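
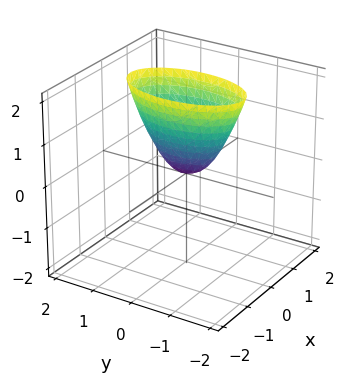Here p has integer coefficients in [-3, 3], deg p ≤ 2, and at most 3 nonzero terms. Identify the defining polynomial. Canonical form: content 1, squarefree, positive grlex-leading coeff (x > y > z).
3*x^2 + y^2 - z

(a) Degree: a paraboloid; a quadric, so deg p = 2.
(b) Symmetries: it's symmetric under x → −x, forcing even powers of x; the y ↦ −y reflection is a symmetry, so y appears only in even powers.
(c) Reading off the gridlines: it meets the x-axis at x = 0 (among the integer gridlines); one z-axis crossing is at z = 0; it crosses the y-axis at the gridline y = 0.
(d) Assembling these constraints gives the stated polynomial.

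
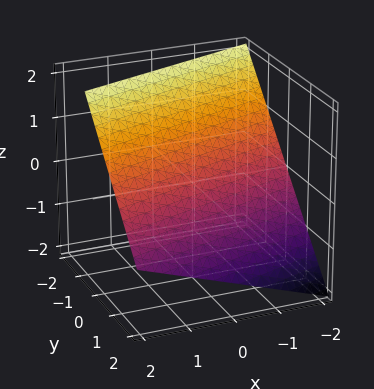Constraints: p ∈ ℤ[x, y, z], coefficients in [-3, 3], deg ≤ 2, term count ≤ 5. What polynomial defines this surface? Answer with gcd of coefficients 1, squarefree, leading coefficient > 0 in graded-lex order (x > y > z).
x - 3*y - 3*z + 2

(a) Degree: every cross-section is a straight line — this is a plane, so deg p = 1.
(b) Checking where it meets the axes: it crosses the x-axis at the gridline x = -2.
(c) Together with the visible shape, these determine p as stated.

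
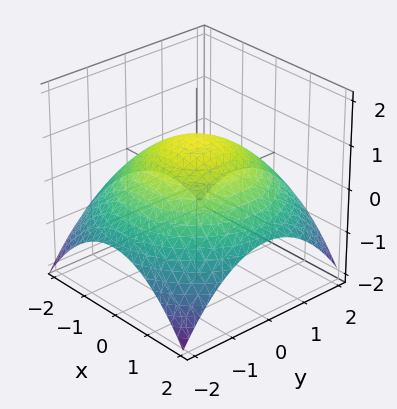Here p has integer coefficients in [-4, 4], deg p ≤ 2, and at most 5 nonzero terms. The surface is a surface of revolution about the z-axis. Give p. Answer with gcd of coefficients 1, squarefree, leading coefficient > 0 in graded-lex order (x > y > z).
deg p = 2. No degree-1 surface has this shape.
Symmetry: the surface is invariant under rotation about z: p = q(x² + y², z).
Checking where it meets the axes: it crosses the z-axis at the gridline z = 1; a circular section at z = 0 has radius between 1 and 2.
The integer polynomial consistent with all of this is the stated p.

x^2 + y^2 + 3*z - 3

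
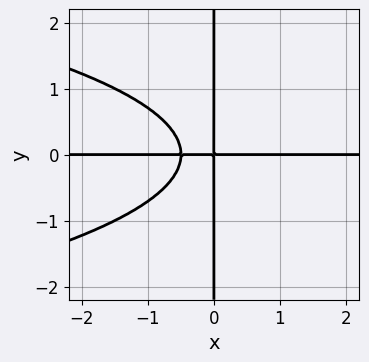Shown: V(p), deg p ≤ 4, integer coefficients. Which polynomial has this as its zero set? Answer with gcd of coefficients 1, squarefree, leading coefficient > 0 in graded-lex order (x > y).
2*x*y^3 + 2*x^2*y + x*y

(a) deg p = 4. The shape is more complex than any degree-3 curve.
(b) Observable constraints: the visible y-axis segment lies entirely on the curve; every point of the x-axis in the box is on the curve.
(c) Putting this together gives p.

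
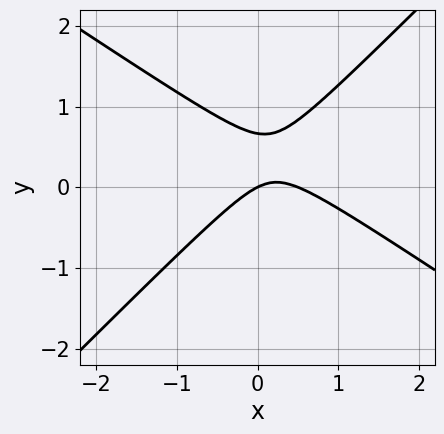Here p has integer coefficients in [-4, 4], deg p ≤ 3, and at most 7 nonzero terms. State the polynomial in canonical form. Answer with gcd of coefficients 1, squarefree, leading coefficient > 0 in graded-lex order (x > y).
2*x^2 + x*y - 3*y^2 - x + 2*y

deg p = 2.
Reading off the gridlines: it meets the y-axis at y = 0 (among the integer gridlines); it crosses the x-axis at the gridline x = 0.
Solving for integer coefficients yields p as stated.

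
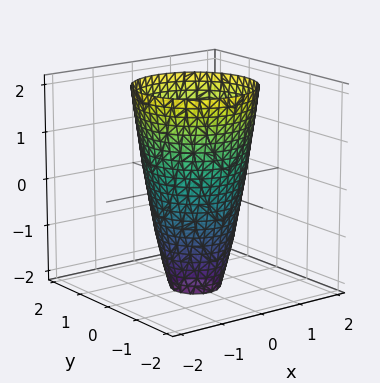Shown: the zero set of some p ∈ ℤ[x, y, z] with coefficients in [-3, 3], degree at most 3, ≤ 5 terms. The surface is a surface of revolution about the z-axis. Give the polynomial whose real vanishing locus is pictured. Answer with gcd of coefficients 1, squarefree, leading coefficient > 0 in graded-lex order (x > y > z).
(a) Degree: a generic line meets the surface in up to 2 points, so deg p = 2.
(b) Symmetries: the z-axis is an axis of rotation, so x and y enter only as x² + y².
(c) From the visible intercepts: among the integer gridlines, it crosses the x-axis at x ∈ {-1, 1}; among the integer gridlines, it crosses the y-axis at y ∈ {-1, 1}.
(d) Assembling these constraints gives the stated polynomial.

3*x^2 + 3*y^2 - z - 3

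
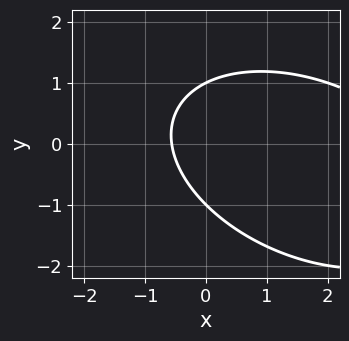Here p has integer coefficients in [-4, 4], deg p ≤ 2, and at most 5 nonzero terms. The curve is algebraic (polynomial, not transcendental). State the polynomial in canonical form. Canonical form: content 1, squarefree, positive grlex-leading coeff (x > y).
(a) Degree: the shape is more complex than any degree-1 curve, so deg p = 2.
(b) From the axis intercepts and sections: the y-axis gridline crossings are at y ∈ {-1, 1}.
(c) Matching integer coefficients to the picture gives p.

x^2 + x*y + 2*y^2 - 3*x - 2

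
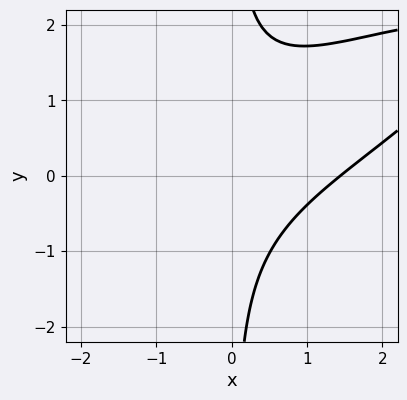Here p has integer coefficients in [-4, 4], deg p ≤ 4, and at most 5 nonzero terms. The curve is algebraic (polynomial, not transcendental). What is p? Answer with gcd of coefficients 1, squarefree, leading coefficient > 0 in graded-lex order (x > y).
Degree: the shape is more complex than any degree-2 curve, so deg p = 3.
Observable constraints: no y-intercept at any integer in the box.
Fitting integer coefficients to these (and the overall shape) gives p.

x^3 - 3*x^2*y + 3*x*y^2 - x*y - 3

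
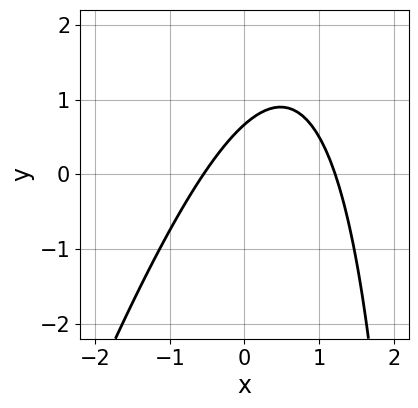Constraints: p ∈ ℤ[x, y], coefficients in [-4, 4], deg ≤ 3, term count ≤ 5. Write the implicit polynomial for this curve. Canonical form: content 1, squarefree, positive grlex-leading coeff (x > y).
3*x^2 - x*y - 2*x + 3*y - 2

First, the degree is 2 — a generic line meets the curve in up to 2 points.
Finally, putting this together gives p.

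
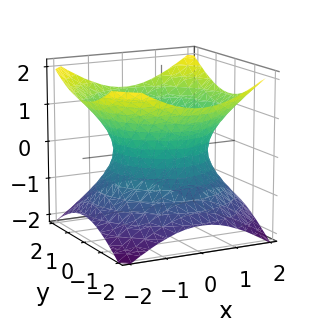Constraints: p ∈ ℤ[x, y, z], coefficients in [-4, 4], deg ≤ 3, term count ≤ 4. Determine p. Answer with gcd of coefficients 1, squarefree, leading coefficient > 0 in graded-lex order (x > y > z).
2*x^2 + 2*y^2 - 3*z^2 - 3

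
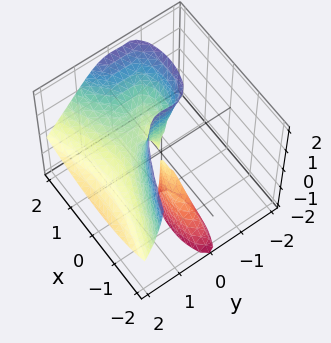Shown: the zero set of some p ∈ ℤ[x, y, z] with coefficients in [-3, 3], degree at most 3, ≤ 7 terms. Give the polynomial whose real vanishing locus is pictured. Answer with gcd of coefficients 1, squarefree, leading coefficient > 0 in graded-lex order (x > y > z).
I count 2 distinct pieces. Treating them together as one polynomial.
deg p = 3. No degree-2 surface has this shape.
Observable constraints: the visible z-axis segment lies entirely on the surface.
Together with the visible shape, these determine p as stated.

2*y^3 + 2*y^2*z - x^2 + x*z - 3*y^2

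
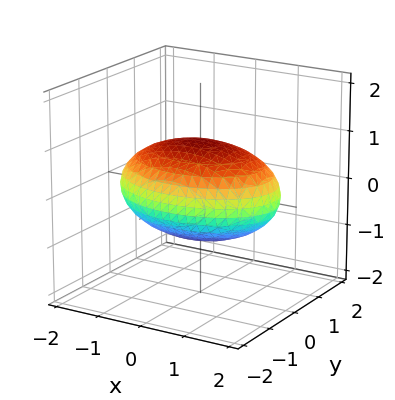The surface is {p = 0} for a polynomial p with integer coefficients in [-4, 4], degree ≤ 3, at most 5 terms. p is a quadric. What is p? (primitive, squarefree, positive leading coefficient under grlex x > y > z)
Degree: a closed, bounded, convex surface; a quadric, so deg p = 2.
Symmetries: it's symmetric under y → −y, forcing even powers of y; mirror symmetry z ↦ −z ⇒ only even powers of z; mirror symmetry x ↦ −x ⇒ only even powers of x.
Reading off the gridlines: the z-axis gridline crossings are at z ∈ {-1, 1}.
Matching integer coefficients to the picture gives p.

x^2 + 2*y^2 + 3*z^2 - 3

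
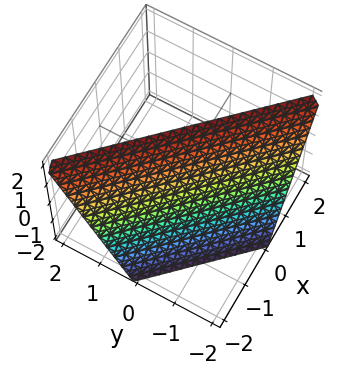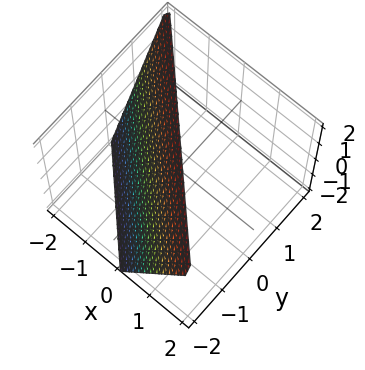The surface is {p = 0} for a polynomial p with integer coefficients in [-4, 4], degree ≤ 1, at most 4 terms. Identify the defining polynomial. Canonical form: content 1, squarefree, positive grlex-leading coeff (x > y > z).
2*x + 2*y - z + 2

Degree: every cross-section is a straight line — this is a plane, so deg p = 1.
Checking where it meets the axes: it meets the y-axis at y = -1 (among the integer gridlines); one x-axis crossing is at x = -1; one z-axis crossing is at z = 2.
Solving for integer coefficients yields p as stated.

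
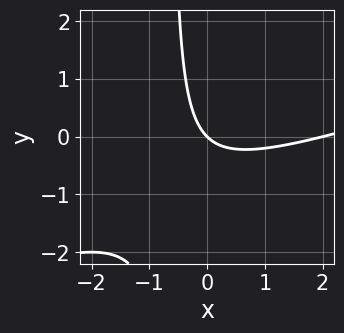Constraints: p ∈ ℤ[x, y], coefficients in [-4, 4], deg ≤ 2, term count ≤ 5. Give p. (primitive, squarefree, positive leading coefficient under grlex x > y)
x^2 - 3*x*y - 2*x - 2*y

First, deg p = 2. A generic line meets the curve in up to 2 points.
Then, observable constraints: among the integer gridlines, it crosses the x-axis at x ∈ {0, 2}; it meets the y-axis at y = 0 (among the integer gridlines).
Finally, the integer polynomial consistent with all of this is the stated p.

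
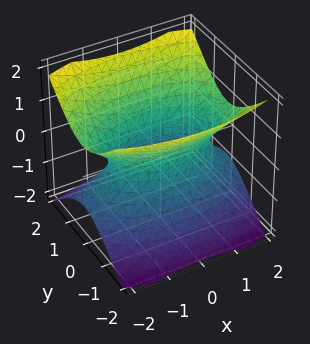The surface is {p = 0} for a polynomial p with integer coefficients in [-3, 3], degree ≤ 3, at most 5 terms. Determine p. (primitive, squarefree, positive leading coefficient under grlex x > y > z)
x^2 + 3*y^2 - 3*z^2 - 2

1. Degree: one connected sheet with a waist; a quadric, so deg p = 2.
2. Symmetries: mirror symmetry x ↦ −x ⇒ only even powers of x; it's symmetric under z → −z, forcing even powers of z; it's symmetric under y → −y, forcing even powers of y.
3. From the visible intercepts: the surface avoids every integer z-axis point in the box.
4. Solving for integer coefficients yields p as stated.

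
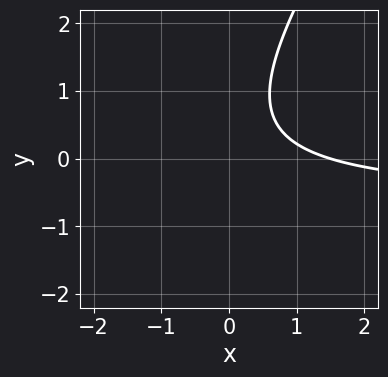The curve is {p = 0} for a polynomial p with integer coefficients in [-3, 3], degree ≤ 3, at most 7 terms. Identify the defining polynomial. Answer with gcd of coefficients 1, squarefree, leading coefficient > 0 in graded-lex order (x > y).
(a) deg p = 2. A generic line meets the curve in up to 2 points.
(b) From the visible intercepts: the curve avoids every integer y-axis point in the box.
(c) Together with the visible shape, these determine p as stated.

3*x*y - 2*y^2 + 2*x + 2*y - 3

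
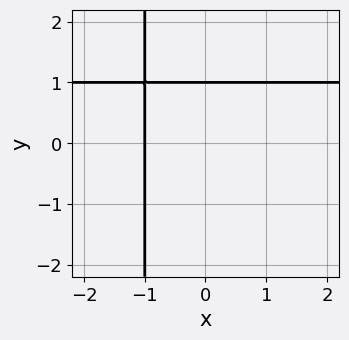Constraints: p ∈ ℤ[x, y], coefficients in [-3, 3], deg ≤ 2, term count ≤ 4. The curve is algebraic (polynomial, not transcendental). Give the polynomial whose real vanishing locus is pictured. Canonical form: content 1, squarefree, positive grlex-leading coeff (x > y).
x*y - x + y - 1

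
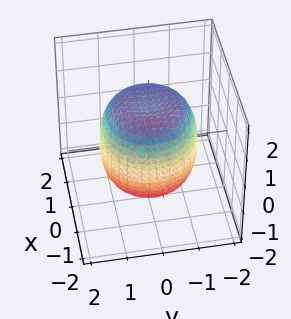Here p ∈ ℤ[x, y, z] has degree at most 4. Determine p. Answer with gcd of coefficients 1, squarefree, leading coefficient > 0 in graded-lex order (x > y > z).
Degree: no degree-3 surface has this shape, so deg p = 4.
By symmetry, the z-axis is an axis of rotation, so x and y enter only as x² + y².
Reading off the gridlines: a circular section at z = -1 has radius between 1 and 2.
Matching integer coefficients to the picture gives p.

2*x^4 + 4*x^2*y^2 + 2*y^4 - 2*x^2 - 2*y^2 + 2*z^2 - 3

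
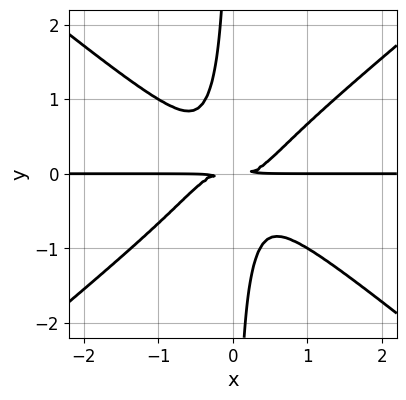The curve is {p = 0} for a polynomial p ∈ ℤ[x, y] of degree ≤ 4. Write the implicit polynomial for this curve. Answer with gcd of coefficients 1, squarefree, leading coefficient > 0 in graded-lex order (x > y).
First, deg p = 4. A generic line meets the curve in up to 4 points.
Next, observable constraints: every point of the x-axis in the box is on the curve.
Finally, these observations pin down the coefficients.

2*x^3*y - 3*x*y^3 - y^2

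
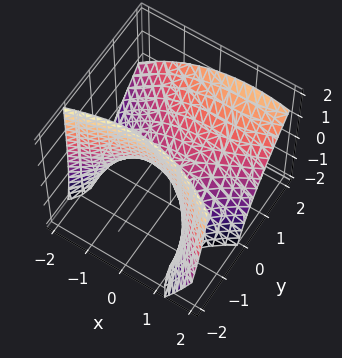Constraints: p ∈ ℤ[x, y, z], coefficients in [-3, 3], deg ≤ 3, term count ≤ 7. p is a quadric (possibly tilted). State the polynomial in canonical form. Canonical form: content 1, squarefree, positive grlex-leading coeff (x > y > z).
x^2 - x*y - 2*y^2 + 2*y*z + 2*z

(a) deg p = 2.
(b) Reading off the gridlines: it crosses the x-axis at the gridline x = 0; one y-axis crossing is at y = 0.
(c) Assembling these constraints gives the stated polynomial.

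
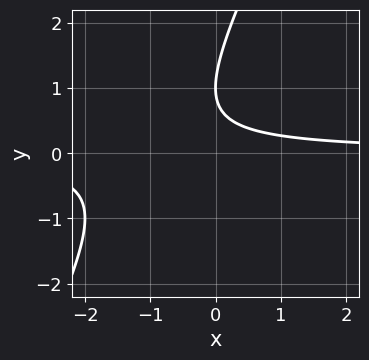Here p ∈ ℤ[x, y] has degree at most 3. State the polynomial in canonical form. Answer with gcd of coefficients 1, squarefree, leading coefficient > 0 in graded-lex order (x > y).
2*x*y - y^2 + 2*y - 1

1. deg p = 2. The shape is more complex than any degree-1 curve.
2. Observable constraints: it misses every integer gridline on the x-axis; it crosses the y-axis at the gridline y = 1.
3. The integer polynomial consistent with all of this is the stated p.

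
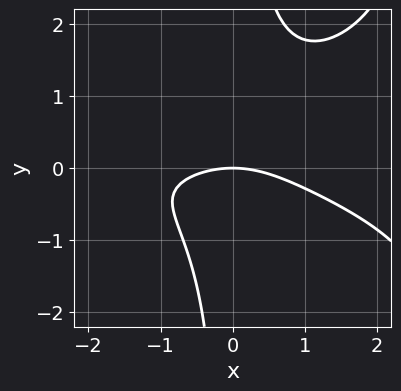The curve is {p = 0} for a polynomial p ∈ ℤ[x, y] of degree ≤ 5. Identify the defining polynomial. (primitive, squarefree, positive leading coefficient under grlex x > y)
(a) Degree: the shape is more complex than any degree-3 curve, so deg p = 4.
(b) Checking where it meets the axes: it meets the x-axis at x = 0 (among the integer gridlines); one y-axis crossing is at y = 0.
(c) Assembling these constraints gives the stated polynomial.

x^2*y^2 - 3*x*y^2 + x^2 + 3*y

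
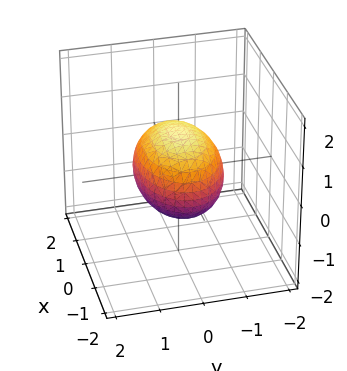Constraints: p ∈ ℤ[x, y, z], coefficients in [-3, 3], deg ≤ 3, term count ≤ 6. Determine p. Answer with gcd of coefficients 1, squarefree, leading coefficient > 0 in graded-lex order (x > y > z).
(a) Degree: a closed, bounded, convex surface; a quadric, so deg p = 2.
(b) Symmetries: it's symmetric under z → −z, forcing even powers of z; mirror symmetry y ↦ −y ⇒ only even powers of y; the x ↦ −x reflection is a symmetry, so x appears only in even powers.
(c) From the visible intercepts: the y-axis gridline crossings are at y ∈ {-1, 1}; the z-axis gridline crossings are at z ∈ {-1, 1}.
(d) These observations pin down the coefficients.

x^2 + 2*y^2 + 2*z^2 - 2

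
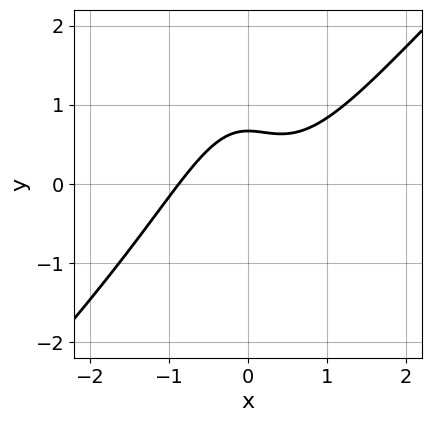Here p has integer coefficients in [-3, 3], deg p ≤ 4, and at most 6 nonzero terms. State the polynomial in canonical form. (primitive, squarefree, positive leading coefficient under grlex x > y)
(a) deg p = 3. A generic line meets the curve in up to 3 points.
(b) Putting this together gives p.

3*x^3 - 3*x^2*y - 3*y + 2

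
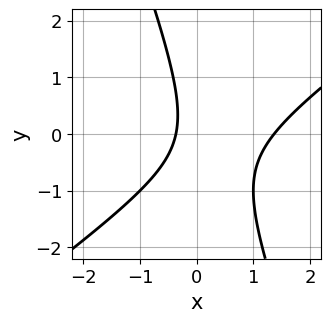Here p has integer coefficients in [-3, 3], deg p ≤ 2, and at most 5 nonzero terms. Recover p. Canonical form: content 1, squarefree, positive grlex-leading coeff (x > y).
1. Degree: the shape is more complex than any degree-1 curve, so deg p = 2.
2. Checking where it meets the axes: the curve avoids every integer y-axis point in the box.
3. Assembling these constraints gives the stated polynomial.

2*x^2 - 2*x*y - y^2 - 2*x - 1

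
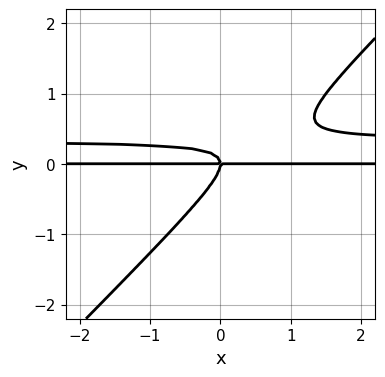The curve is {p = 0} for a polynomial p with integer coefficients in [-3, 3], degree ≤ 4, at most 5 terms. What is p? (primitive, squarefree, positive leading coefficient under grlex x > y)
1. Degree: a generic line meets the curve in up to 3 points, so deg p = 3.
2. From the axis intercepts and sections: every point of the x-axis in the box is on the curve; one y-axis crossing is at y = 0.
3. Assembling these constraints gives the stated polynomial.

3*x*y^2 - 3*y^3 - x*y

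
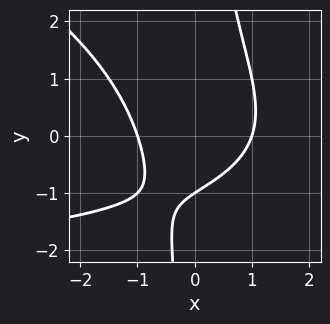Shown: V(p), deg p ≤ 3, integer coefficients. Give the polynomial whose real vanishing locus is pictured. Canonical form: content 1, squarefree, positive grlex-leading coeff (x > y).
First, deg p = 3. A generic line meets the curve in up to 3 points.
Then, reading off the gridlines: among the integer gridlines, it crosses the x-axis at x ∈ {-1, 1}; it meets the y-axis at y = -1 (among the integer gridlines).
Finally, assembling these constraints gives the stated polynomial.

x^2*y + 2*x*y^2 + 3*x^2 - 3*y - 3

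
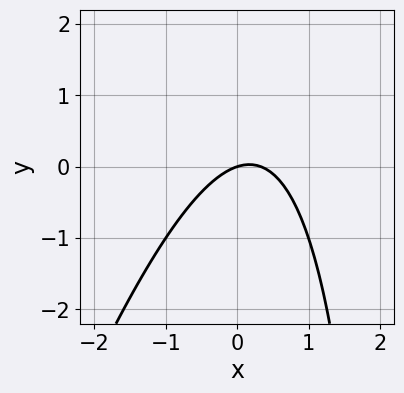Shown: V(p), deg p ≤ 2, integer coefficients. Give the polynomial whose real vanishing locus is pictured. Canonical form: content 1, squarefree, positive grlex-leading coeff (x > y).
The degree is 2 — the shape is more complex than any degree-1 curve.
Reading off the gridlines: it meets the x-axis at x = 0 (among the integer gridlines); one y-axis crossing is at y = 0.
The integer polynomial consistent with all of this is the stated p.

3*x^2 - x*y - x + 3*y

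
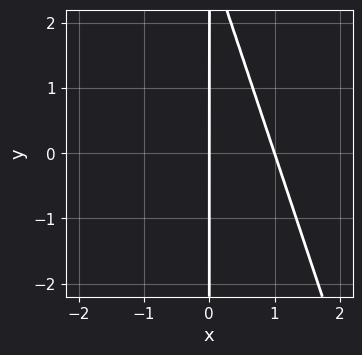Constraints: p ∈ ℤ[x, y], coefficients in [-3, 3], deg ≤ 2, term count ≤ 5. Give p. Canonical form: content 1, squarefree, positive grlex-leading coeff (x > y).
3*x^2 + x*y - 3*x

(a) Degree: the shape is more complex than any degree-1 curve, so deg p = 2.
(b) Checking where it meets the axes: the visible y-axis segment lies entirely on the curve; among the integer gridlines, it crosses the x-axis at x ∈ {0, 1}.
(c) These observations pin down the coefficients.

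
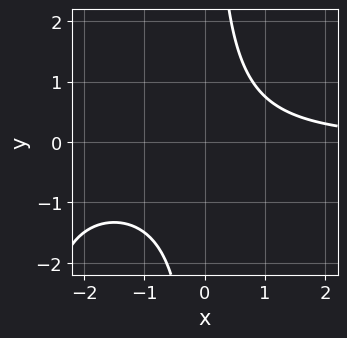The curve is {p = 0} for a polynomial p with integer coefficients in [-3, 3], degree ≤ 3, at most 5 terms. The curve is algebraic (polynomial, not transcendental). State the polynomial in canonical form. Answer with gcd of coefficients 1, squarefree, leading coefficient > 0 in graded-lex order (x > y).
1. deg p = 3. A generic line meets the curve in up to 3 points.
2. Reading off the gridlines: the curve avoids every integer x-axis point in the box; no y-intercept at any integer in the box.
3. These observations pin down the coefficients.

x^2*y + 3*x*y - 3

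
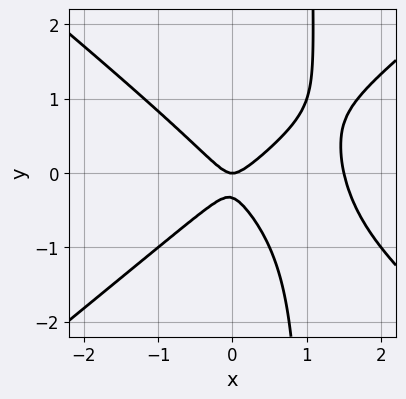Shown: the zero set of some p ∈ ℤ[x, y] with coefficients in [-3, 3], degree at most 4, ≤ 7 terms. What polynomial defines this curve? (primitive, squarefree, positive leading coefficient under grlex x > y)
(a) deg p = 3. No degree-2 curve has this shape.
(b) From the visible intercepts: it crosses the x-axis at the gridline x = 0; it crosses the y-axis at the gridline y = 0.
(c) Assembling these constraints gives the stated polynomial.

2*x^3 - 3*x*y^2 - 3*x^2 + 3*y^2 + y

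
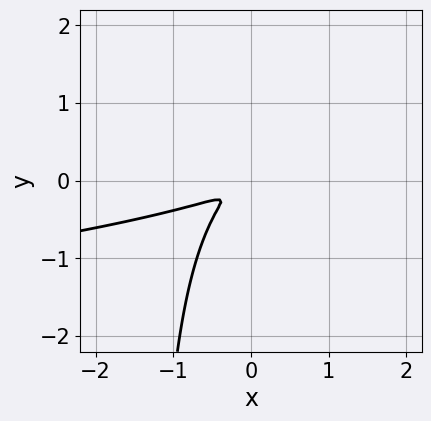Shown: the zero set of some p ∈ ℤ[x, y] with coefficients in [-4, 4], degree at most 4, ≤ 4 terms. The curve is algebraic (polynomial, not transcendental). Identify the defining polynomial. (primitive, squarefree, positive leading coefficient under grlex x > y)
The degree is 3 — no degree-2 curve has this shape.
Putting this together gives p.

2*x*y^2 + x^2 - 3*x*y + 3*y^2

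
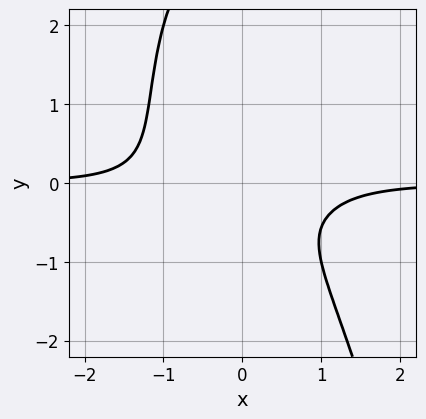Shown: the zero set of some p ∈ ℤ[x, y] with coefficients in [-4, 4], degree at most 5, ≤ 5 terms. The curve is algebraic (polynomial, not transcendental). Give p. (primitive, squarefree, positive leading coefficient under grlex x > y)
3*x^3*y - y^3 + 2*y^2 + 2*y + 2

(a) Degree: a generic line meets the curve in up to 4 points, so deg p = 4.
(b) Against the integer gridlines: the curve avoids every integer x-axis point in the box; the curve avoids every integer y-axis point in the box.
(c) Putting this together gives p.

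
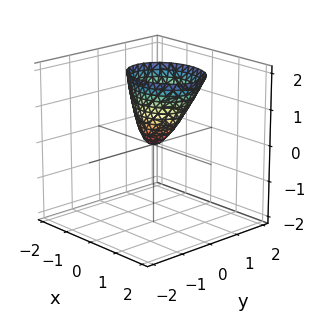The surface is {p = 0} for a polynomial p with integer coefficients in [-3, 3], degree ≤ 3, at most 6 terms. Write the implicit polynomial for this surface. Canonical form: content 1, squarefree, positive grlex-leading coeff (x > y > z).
(a) The degree is 2 — no degree-1 surface has this shape.
(b) Against the integer gridlines: it crosses the z-axis at the gridline z = 0; one x-axis crossing is at x = 0.
(c) Putting this together gives p.

2*x^2 - x*z + 3*y^2 - z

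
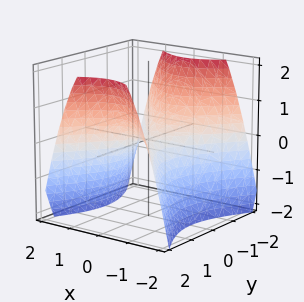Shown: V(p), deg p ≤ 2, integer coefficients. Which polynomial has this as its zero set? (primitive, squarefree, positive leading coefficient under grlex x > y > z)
3*x^2 - 2*y^2 + 3*z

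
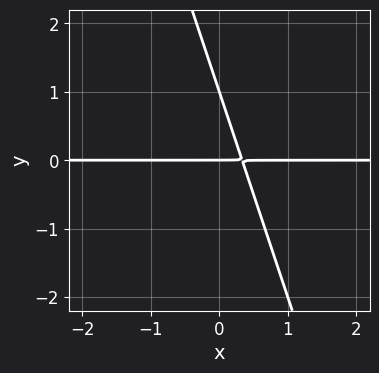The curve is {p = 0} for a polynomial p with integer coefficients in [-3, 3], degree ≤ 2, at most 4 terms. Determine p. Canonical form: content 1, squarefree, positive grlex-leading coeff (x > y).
1. The degree is 2 — no degree-1 curve has this shape.
2. From the visible intercepts: every point of the x-axis in the box is on the curve; the y-axis gridline crossings are at y ∈ {0, 1}.
3. Together with the visible shape, these determine p as stated.

3*x*y + y^2 - y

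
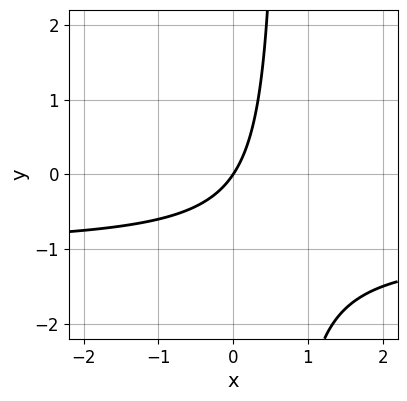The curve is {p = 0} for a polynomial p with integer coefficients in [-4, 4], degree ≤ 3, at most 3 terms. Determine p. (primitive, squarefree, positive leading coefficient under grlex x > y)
3*x*y + 3*x - 2*y

(a) deg p = 2.
(b) Observable constraints: one x-axis crossing is at x = 0; it meets the y-axis at y = 0 (among the integer gridlines).
(c) Assembling these constraints gives the stated polynomial.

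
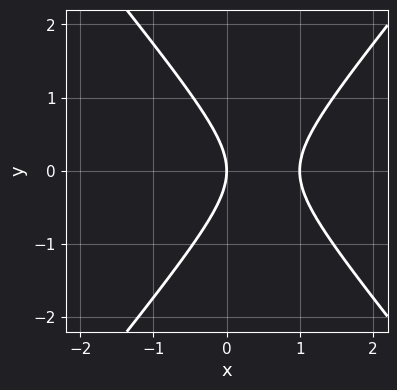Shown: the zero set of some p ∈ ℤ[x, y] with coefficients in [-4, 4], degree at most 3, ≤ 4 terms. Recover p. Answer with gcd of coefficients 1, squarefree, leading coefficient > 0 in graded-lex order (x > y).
First, the degree is 2 — a generic line meets the curve in up to 2 points.
Then, symmetries: mirror symmetry y ↦ −y ⇒ only even powers of y.
Then, observable constraints: one y-axis crossing is at y = 0; the x-axis gridline crossings are at x ∈ {0, 1}.
Finally, putting this together gives p.

3*x^2 - 2*y^2 - 3*x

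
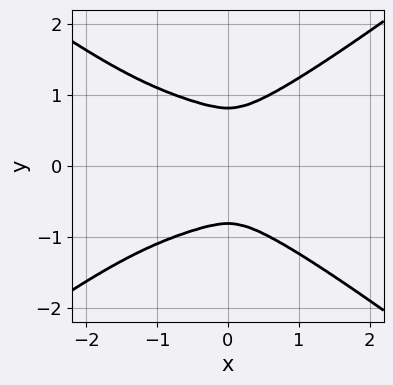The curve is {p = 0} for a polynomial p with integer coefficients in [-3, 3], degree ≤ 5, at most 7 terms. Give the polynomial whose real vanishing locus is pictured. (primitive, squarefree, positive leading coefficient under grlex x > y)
(a) Degree: a generic line meets the curve in up to 4 points, so deg p = 4.
(b) Symmetries: mirror symmetry y ↦ −y ⇒ only even powers of y.
(c) The integer polynomial consistent with all of this is the stated p.

x^4 - 3*y^4 + x^3 + 2*x^2 + 2*y^2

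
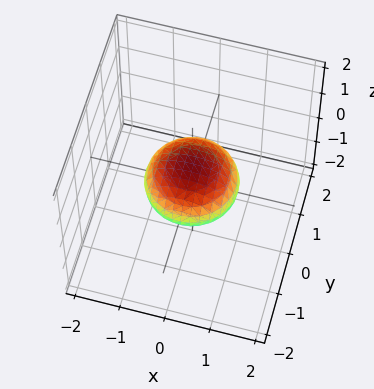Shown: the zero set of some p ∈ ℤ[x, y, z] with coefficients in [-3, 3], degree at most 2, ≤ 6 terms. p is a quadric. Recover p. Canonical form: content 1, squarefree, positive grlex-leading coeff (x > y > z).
x^2 + y^2 + 2*z^2 - 1

deg p = 2. A closed, bounded, convex surface; a quadric.
Symmetries: it's symmetric under z → −z, forcing even powers of z; the z-axis is an axis of rotation, so x and y enter only as x² + y².
Observable constraints: a circular section at z = 0 has radius exactly 1; among the integer gridlines, it crosses the y-axis at y ∈ {-1, 1}.
Fitting integer coefficients to these (and the overall shape) gives p. Check: (1, 0, 0) on the x-axis lies on the surface, and p(1, 0, 0) = 0. ✓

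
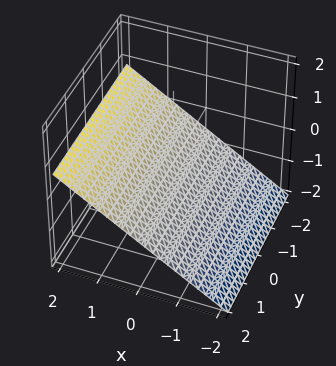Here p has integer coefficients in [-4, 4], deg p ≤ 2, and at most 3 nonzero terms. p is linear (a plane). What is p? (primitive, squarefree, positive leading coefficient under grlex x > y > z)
First, degree: the surface is flat (a plane), so deg p = 1.
Then, observable constraints: it meets the x-axis at x = 1 (among the integer gridlines); the surface avoids every integer y-axis point in the box.
Finally, these observations pin down the coefficients.

2*x - 3*z - 2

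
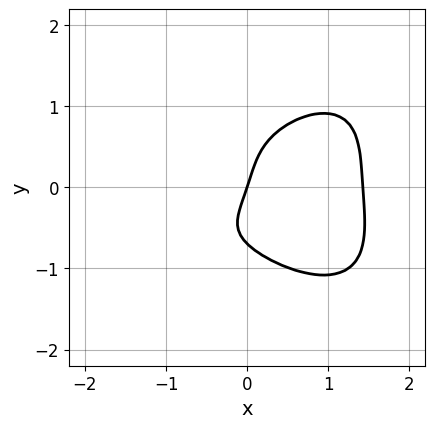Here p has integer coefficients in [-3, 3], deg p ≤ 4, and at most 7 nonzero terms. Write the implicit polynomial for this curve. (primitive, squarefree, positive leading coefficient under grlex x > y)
2*x^4 + 3*y^4 - 2*x^2 - 3*x + y

First, deg p = 4.
Then, checking where it meets the axes: one y-axis crossing is at y = 0; one x-axis crossing is at x = 0.
Finally, matching integer coefficients to the picture gives p.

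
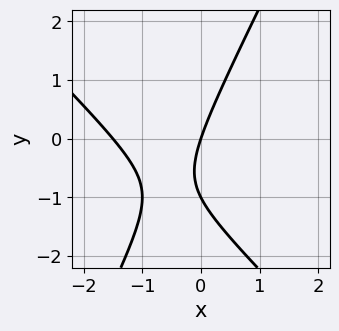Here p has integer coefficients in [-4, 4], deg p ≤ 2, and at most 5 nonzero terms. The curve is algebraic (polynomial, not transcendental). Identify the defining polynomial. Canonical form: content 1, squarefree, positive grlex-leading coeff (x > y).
2*x^2 + x*y - y^2 + 3*x - y

Degree: a generic line meets the curve in up to 2 points, so deg p = 2.
Checking where it meets the axes: it crosses the x-axis at the gridline x = 0; the y-axis gridline crossings are at y ∈ {-1, 0}.
Solving for integer coefficients yields p as stated.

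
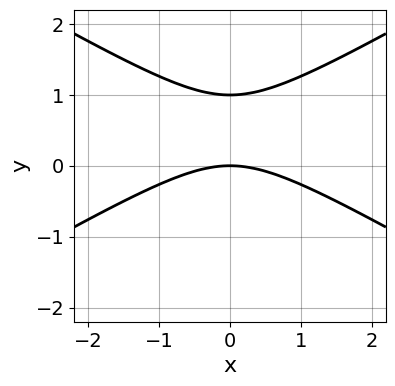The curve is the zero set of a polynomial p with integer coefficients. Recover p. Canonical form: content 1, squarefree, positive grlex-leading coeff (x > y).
1. Degree: the shape is more complex than any degree-1 curve, so deg p = 2.
2. Symmetries: mirror symmetry x ↦ −x ⇒ only even powers of x.
3. Checking where it meets the axes: one x-axis crossing is at x = 0; among the integer gridlines, it crosses the y-axis at y ∈ {0, 1}.
4. Putting this together gives p.

x^2 - 3*y^2 + 3*y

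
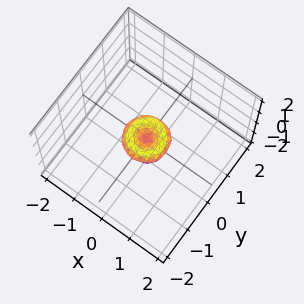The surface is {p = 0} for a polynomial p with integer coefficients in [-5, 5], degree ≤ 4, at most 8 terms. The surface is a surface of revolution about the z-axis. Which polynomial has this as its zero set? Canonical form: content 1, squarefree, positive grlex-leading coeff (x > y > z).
First, degree: a generic line meets the surface in up to 4 points, so deg p = 4.
Next, symmetry: the z-axis is an axis of rotation, so x and y enter only as x² + y².
Next, observable constraints: it meets the z-axis at z = 0 (among the integer gridlines); a circular section at z = 0 has radius between 0 and 1; it crosses the x-axis at the gridline x = 0.
Finally, together with the visible shape, these determine p as stated.

2*x^4 + 4*x^2*y^2 + 2*y^4 - x^2 - y^2 + 2*z^2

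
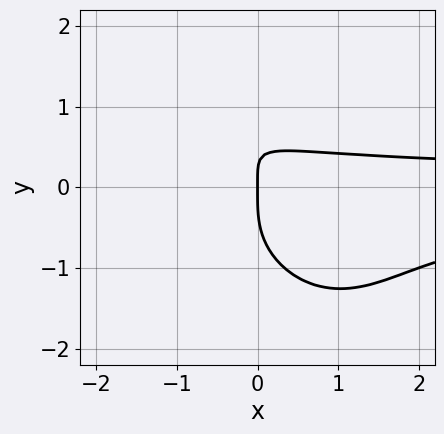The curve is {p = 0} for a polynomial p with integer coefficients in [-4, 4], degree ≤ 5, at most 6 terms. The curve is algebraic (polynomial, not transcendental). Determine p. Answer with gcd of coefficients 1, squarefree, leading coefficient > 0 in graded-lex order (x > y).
(a) deg p = 4. The shape is more complex than any degree-3 curve.
(b) Observable constraints: it crosses the x-axis at the gridline x = 0; one y-axis crossing is at y = 0.
(c) Matching integer coefficients to the picture gives p.

3*x^2*y^2 + 2*x*y^3 + 2*y^4 + 3*x*y - 2*x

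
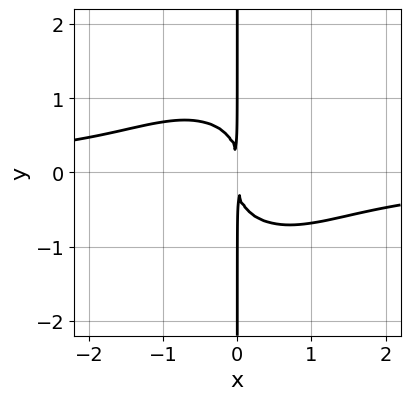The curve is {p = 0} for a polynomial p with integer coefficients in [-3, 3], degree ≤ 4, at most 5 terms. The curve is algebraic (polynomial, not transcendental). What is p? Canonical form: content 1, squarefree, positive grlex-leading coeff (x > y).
x^3*y + x*y^3 + x^2

deg p = 4. A generic line meets the curve in up to 4 points.
Observable constraints: every point of the y-axis in the box is on the curve.
Fitting integer coefficients to these (and the overall shape) gives p.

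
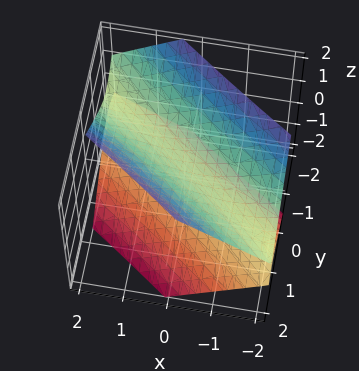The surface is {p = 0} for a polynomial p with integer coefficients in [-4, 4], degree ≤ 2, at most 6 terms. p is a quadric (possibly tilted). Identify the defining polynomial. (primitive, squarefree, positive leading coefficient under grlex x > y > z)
First, I count 2 distinct pieces. Treating them together as one polynomial.
Next, deg p = 2. The shape is more complex than any degree-1 surface.
Then, checking where it meets the axes: no y-intercept at any integer in the box; the surface avoids every integer x-axis point in the box.
Finally, these observations pin down the coefficients.

x^2 + 3*x*y + 2*y^2 - 2*z^2 + 1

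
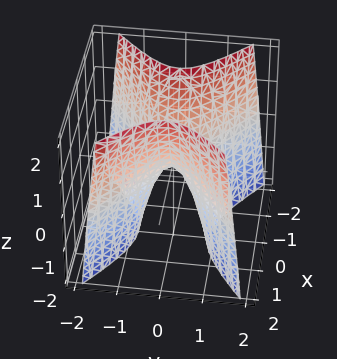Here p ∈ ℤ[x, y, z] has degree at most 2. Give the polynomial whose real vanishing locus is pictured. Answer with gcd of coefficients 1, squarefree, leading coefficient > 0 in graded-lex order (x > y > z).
deg p = 2. A saddle surface; a quadric.
Symmetries: the y ↦ −y reflection is a symmetry, so y appears only in even powers; mirror symmetry x ↦ −x ⇒ only even powers of x.
From the visible intercepts: one y-axis crossing is at y = 0; it crosses the x-axis at the gridline x = 0; it crosses the z-axis at the gridline z = 0.
Solving for integer coefficients yields p as stated.

2*x^2 - 3*y^2 - z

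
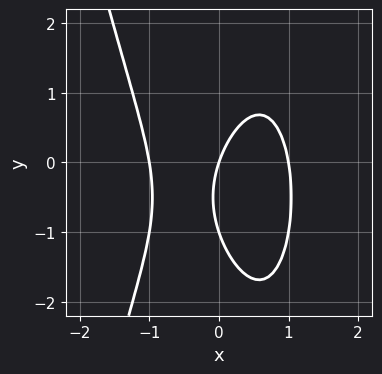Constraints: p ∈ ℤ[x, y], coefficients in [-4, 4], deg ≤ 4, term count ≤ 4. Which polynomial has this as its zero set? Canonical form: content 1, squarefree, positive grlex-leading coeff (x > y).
3*x^3 + y^2 - 3*x + y

1. Degree: a generic line meets the curve in up to 3 points, so deg p = 3.
2. Observable constraints: among the integer gridlines, it crosses the y-axis at y ∈ {-1, 0}; among the integer gridlines, it crosses the x-axis at x ∈ {-1, 0, 1}.
3. These observations pin down the coefficients.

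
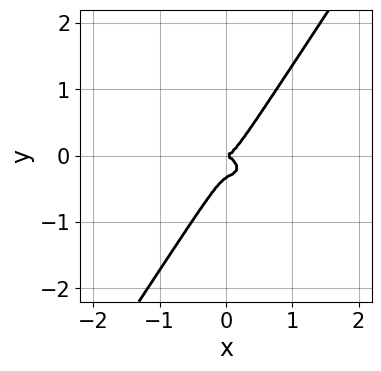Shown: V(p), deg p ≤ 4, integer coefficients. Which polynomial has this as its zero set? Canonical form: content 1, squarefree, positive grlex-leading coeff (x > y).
3*x^3 + 2*x^2*y + 2*x*y^2 - 3*y^3 - y^2

First, deg p = 3. No degree-2 curve has this shape.
Then, from the visible intercepts: it meets the y-axis at y = 0 (among the integer gridlines); one x-axis crossing is at x = 0.
Finally, assembling these constraints gives the stated polynomial.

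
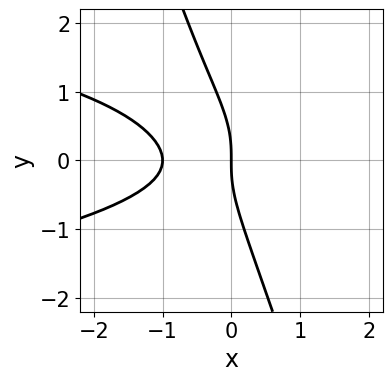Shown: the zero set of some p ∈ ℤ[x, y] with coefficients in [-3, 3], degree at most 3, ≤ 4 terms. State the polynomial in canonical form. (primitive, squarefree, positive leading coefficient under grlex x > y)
3*x*y^2 + y^3 + 2*x^2 + 2*x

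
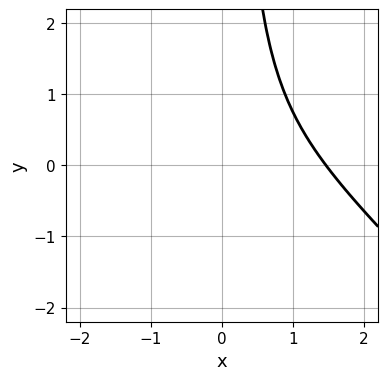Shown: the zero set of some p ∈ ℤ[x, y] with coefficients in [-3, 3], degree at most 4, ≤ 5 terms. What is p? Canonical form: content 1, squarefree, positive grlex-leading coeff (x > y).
First, deg p = 3. A generic line meets the curve in up to 3 points.
Next, checking where it meets the axes: it misses every integer gridline on the y-axis.
Finally, together with the visible shape, these determine p as stated.

3*x^3 + 3*x^2*y - 3*x^2 + x*y - 3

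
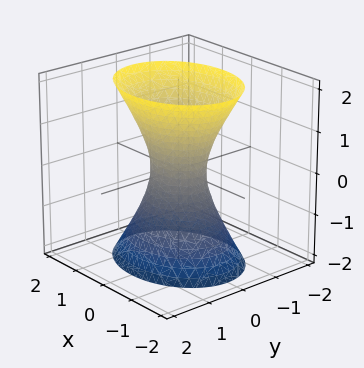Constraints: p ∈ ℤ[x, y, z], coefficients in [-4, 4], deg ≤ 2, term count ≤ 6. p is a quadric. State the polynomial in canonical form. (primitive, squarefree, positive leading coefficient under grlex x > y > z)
1. deg p = 2. An hourglass — one-sheet hyperboloid; a quadric.
2. Symmetries: mirror symmetry y ↦ −y ⇒ only even powers of y; mirror symmetry x ↦ −x ⇒ only even powers of x; the z ↦ −z reflection is a symmetry, so z appears only in even powers.
3. From the visible intercepts: the surface avoids every integer z-axis point in the box.
4. Solving for integer coefficients yields p as stated.

2*x^2 + 3*y^2 - z^2 - 1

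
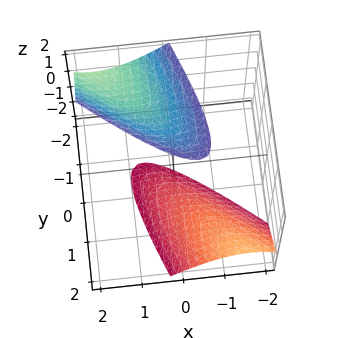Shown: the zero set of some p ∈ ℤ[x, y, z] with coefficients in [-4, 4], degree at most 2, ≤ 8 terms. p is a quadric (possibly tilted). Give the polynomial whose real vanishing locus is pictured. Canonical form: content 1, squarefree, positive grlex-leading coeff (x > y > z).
The picture has 2 separate pieces. Treating them together as one polynomial.
Degree: the shape is more complex than any degree-1 surface, so deg p = 2.
Checking where it meets the axes: it misses every integer gridline on the x-axis; the surface avoids every integer y-axis point in the box.
Assembling these constraints gives the stated polynomial.

2*x^2 + 3*x*y + y^2 + y*z - z^2 + 3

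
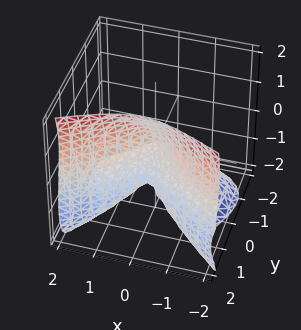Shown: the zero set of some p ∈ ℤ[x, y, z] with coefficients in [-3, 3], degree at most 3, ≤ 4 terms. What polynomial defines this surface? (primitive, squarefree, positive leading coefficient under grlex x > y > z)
2*y^3 - z^3 - 3*x^2 + 2*y*z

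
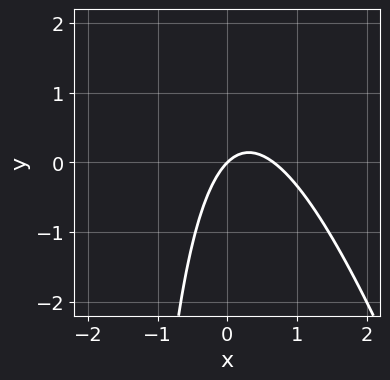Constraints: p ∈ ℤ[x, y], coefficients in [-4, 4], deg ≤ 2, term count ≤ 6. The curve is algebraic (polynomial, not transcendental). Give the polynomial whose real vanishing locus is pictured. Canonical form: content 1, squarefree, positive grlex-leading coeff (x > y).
1. The degree is 2 — a generic line meets the curve in up to 2 points.
2. Observable constraints: one y-axis crossing is at y = 0; one x-axis crossing is at x = 0.
3. Matching integer coefficients to the picture gives p.

3*x^2 + x*y - 2*x + 2*y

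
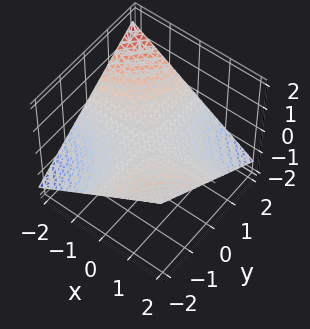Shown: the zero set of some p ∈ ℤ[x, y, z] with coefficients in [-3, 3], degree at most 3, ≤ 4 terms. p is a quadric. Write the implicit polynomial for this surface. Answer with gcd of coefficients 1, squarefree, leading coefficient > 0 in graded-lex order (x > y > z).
x*y + 3*z

1. Degree: a hyperbolic paraboloid; a quadric, so deg p = 2.
2. From the axis intercepts and sections: it meets the z-axis at z = 0 (among the integer gridlines); every point of the x-axis in the box is on the surface; the visible y-axis segment lies entirely on the surface.
3. Matching integer coefficients to the picture gives p.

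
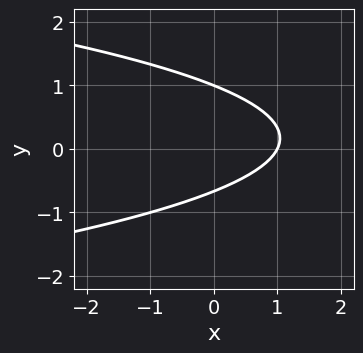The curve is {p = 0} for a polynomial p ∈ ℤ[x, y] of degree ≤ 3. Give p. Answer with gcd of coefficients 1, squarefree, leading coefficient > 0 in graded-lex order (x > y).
First, deg p = 2.
Next, observable constraints: it crosses the x-axis at the gridline x = 1; it crosses the y-axis at the gridline y = 1.
Finally, together with the visible shape, these determine p as stated.

3*y^2 + 2*x - y - 2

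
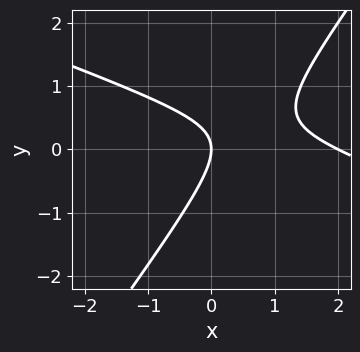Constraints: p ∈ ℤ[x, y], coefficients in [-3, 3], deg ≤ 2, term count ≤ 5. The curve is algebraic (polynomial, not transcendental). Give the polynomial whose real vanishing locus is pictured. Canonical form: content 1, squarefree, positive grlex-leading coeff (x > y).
x^2 + 2*x*y - 2*y^2 - 2*x

1. deg p = 2. The shape is more complex than any degree-1 curve.
2. Reading off the gridlines: it crosses the y-axis at the gridline y = 0; the x-axis gridline crossings are at x ∈ {0, 2}.
3. Together with the visible shape, these determine p as stated.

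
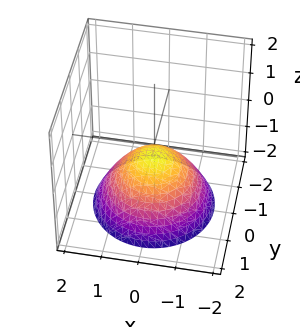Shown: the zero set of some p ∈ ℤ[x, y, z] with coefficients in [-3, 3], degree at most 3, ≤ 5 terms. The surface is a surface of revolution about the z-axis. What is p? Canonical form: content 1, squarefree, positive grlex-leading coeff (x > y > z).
2*x^2 + 2*y^2 + 3*z + 1

First, deg p = 2. A generic line meets the surface in up to 2 points.
Next, symmetry: the surface is invariant under rotation about z: p = q(x² + y², z).
Then, reading off the gridlines: the surface avoids every integer y-axis point in the box; a circular section at z = -2 has radius between 1 and 2; it misses every integer gridline on the x-axis.
Finally, matching integer coefficients to the picture gives p.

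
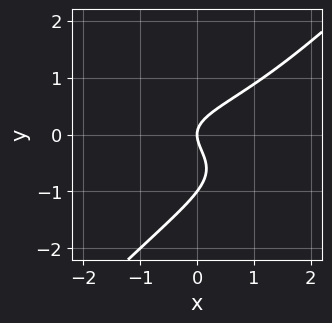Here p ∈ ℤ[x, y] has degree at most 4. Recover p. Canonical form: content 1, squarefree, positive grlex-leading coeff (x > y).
x^2*y + 2*x*y^2 - 3*y^3 - 3*y^2 + 2*x

1. The degree is 3 — no degree-2 curve has this shape.
2. Reading off the gridlines: the y-axis gridline crossings are at y ∈ {-1, 0}; it crosses the x-axis at the gridline x = 0.
3. Solving for integer coefficients yields p as stated.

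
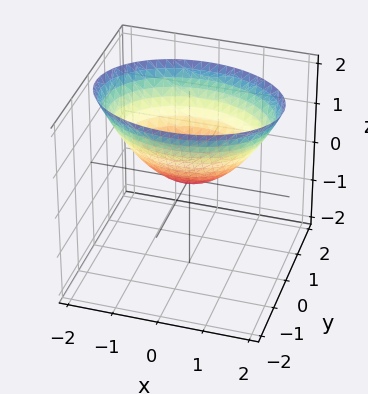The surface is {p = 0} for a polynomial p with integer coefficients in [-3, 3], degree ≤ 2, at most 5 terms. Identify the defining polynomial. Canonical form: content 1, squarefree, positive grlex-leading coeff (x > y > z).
x^2 + 2*y^2 - 2*z

1. deg p = 2. A single bowl opening along one axis; a quadric.
2. Symmetries: mirror symmetry y ↦ −y ⇒ only even powers of y; it's symmetric under x → −x, forcing even powers of x.
3. From the visible intercepts: it crosses the y-axis at the gridline y = 0; it meets the x-axis at x = 0 (among the integer gridlines); it crosses the z-axis at the gridline z = 0.
4. Matching integer coefficients to the picture gives p.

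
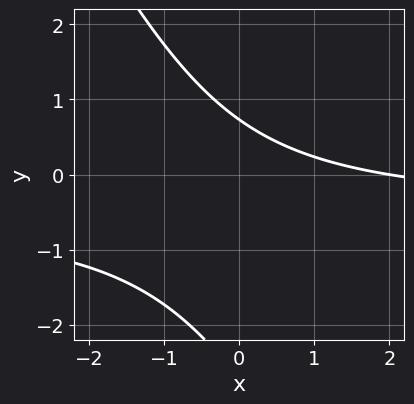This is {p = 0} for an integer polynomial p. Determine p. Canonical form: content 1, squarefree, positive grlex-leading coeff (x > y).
2*x*y + y^2 + x + 2*y - 2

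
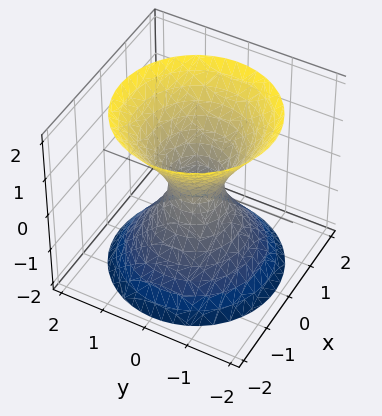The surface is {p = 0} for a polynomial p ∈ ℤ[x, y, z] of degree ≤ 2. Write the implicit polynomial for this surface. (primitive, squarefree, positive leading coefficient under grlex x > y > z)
First, the degree is 2 — one connected sheet with a waist; a quadric.
Then, symmetry: every cross-section ⟂ z is a circle, so x, y appear only via x² + y²; the z ↦ −z reflection is a symmetry, so z appears only in even powers.
Then, from the visible intercepts: a circular section at z = -1 has radius exactly 1; no z-intercept at any integer in the box.
Finally, matching integer coefficients to the picture gives p.

3*x^2 + 3*y^2 - 2*z^2 - 1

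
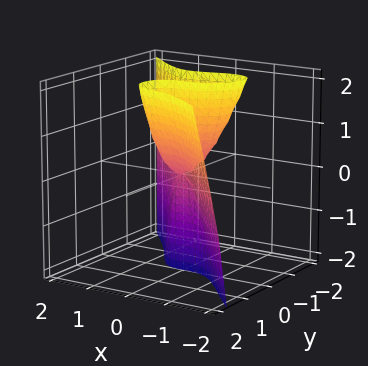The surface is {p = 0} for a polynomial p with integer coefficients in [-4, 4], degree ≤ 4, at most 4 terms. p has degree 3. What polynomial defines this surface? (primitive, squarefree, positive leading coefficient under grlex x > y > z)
3*x^3 + x*y*z + 3*y^3 - 2*y*z

1. deg p = 3.
2. Against the integer gridlines: it meets the y-axis at y = 0 (among the integer gridlines); it meets the x-axis at x = 0 (among the integer gridlines); every point of the z-axis in the box is on the surface.
3. Fitting integer coefficients to these (and the overall shape) gives p.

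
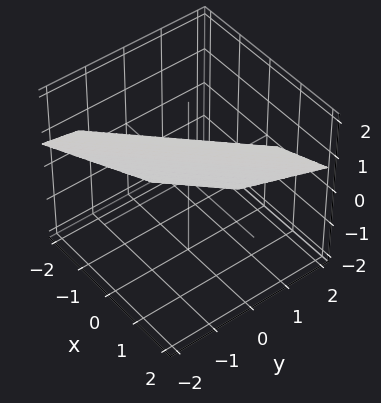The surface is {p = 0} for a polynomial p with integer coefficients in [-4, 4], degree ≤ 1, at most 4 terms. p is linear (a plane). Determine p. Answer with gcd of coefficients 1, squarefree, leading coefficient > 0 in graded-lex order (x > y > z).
3*x - 3*y - 3*z + 2

1. Degree: the surface is flat (a plane), so deg p = 1.
2. Putting this together gives p.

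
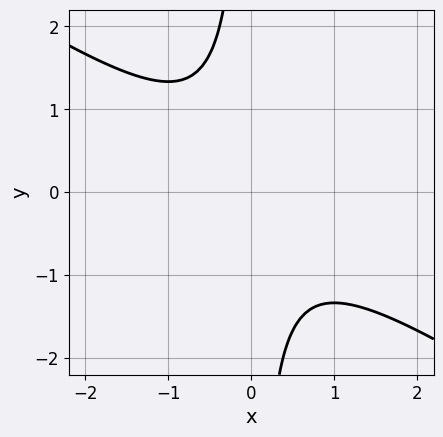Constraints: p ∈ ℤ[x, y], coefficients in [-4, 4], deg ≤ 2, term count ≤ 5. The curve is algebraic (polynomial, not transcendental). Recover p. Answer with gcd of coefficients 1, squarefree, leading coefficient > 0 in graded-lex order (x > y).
2*x^2 + 3*x*y + 2

1. The degree is 2 — no degree-1 curve has this shape.
2. Observable constraints: it misses every integer gridline on the y-axis; no x-intercept at any integer in the box.
3. Assembling these constraints gives the stated polynomial.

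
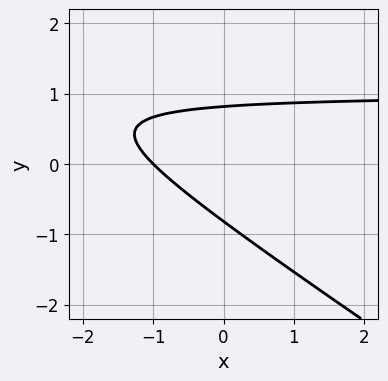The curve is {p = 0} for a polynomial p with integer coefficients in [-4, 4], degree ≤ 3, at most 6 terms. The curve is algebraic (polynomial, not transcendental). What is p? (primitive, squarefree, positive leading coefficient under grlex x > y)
2*x*y + 3*y^2 - 2*x - 2

Degree: the shape is more complex than any degree-1 curve, so deg p = 2.
Against the integer gridlines: one x-axis crossing is at x = -1.
Matching integer coefficients to the picture gives p.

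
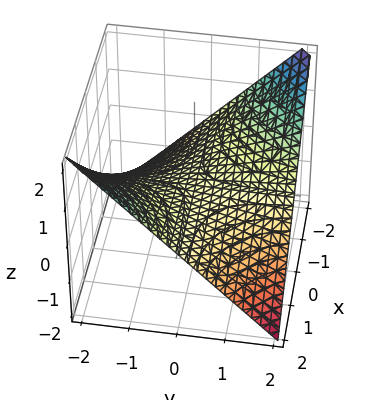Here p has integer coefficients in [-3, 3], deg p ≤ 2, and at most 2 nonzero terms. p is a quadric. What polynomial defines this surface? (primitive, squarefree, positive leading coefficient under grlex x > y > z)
First, the degree is 2 — a hyperbolic paraboloid; a quadric.
Then, against the integer gridlines: the visible y-axis segment lies entirely on the surface; the visible x-axis segment lies entirely on the surface.
Finally, putting this together gives p.

x*y + 2*z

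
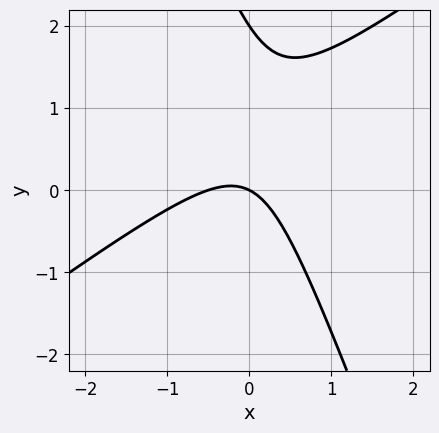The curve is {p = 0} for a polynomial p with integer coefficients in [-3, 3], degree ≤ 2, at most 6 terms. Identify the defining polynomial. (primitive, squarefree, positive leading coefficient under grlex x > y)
2*x^2 - 2*x*y - y^2 + x + 2*y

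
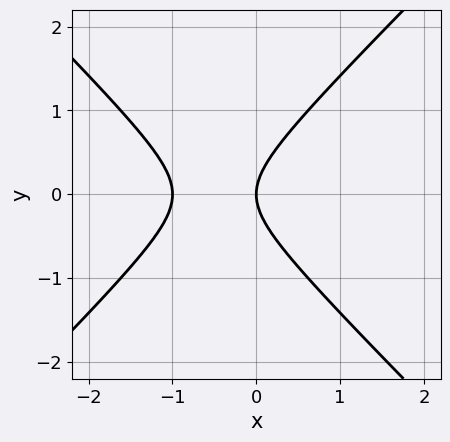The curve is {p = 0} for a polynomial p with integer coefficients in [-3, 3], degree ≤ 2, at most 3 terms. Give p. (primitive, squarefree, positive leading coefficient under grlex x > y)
x^2 - y^2 + x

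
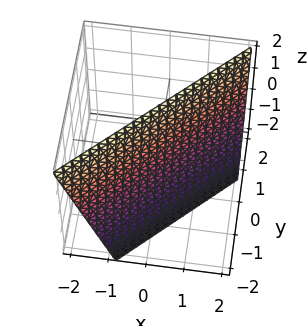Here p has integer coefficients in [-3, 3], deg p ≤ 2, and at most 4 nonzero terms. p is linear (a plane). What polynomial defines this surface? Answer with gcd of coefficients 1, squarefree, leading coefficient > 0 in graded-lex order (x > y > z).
1. deg p = 1.
2. Against the integer gridlines: one z-axis crossing is at z = 2.
3. Together with the visible shape, these determine p as stated.

3*x - 3*y + z - 2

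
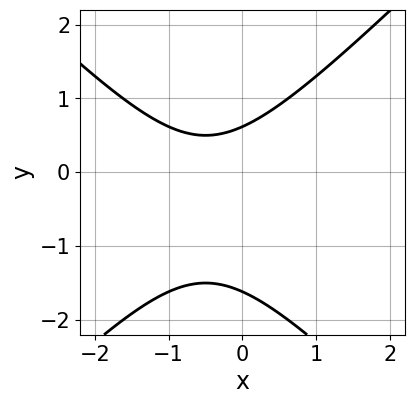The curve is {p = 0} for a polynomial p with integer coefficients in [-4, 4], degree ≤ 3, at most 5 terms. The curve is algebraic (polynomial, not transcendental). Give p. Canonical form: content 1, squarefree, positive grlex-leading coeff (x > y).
x^2 - y^2 + x - y + 1

The degree is 2 — the shape is more complex than any degree-1 curve.
From the visible intercepts: the curve avoids every integer x-axis point in the box.
Fitting integer coefficients to these (and the overall shape) gives p.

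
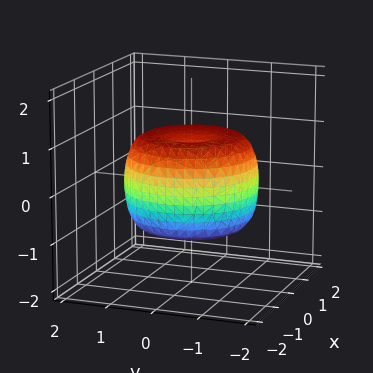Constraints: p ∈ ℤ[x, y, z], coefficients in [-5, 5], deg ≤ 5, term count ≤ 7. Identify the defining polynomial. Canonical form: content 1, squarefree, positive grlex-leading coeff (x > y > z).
2*x^4 + 4*x^2*y^2 + 2*y^4 - 3*x^2 - 3*y^2 + 3*z^2 - 2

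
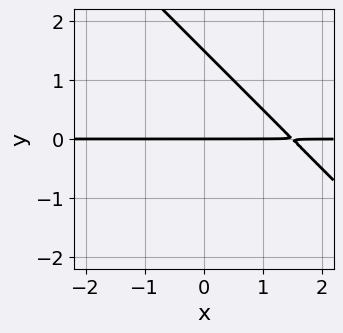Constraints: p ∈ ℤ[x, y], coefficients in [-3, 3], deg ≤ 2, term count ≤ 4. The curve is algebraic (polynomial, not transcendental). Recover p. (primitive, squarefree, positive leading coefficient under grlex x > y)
2*x*y + 2*y^2 - 3*y

(a) The degree is 2 — the shape is more complex than any degree-1 curve.
(b) From the visible intercepts: it crosses the y-axis at the gridline y = 0; the visible x-axis segment lies entirely on the curve.
(c) Together with the visible shape, these determine p as stated.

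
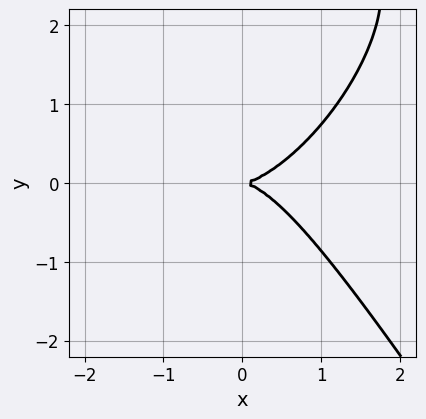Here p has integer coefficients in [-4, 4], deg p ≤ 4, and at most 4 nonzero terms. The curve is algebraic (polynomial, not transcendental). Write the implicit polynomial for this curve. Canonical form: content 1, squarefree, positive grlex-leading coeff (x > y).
2*x^3 - x^2*y + y^3 - 3*y^2

(a) Degree: a generic line meets the curve in up to 3 points, so deg p = 3.
(b) From the visible intercepts: it crosses the y-axis at the gridline y = 0; it meets the x-axis at x = 0 (among the integer gridlines).
(c) Assembling these constraints gives the stated polynomial.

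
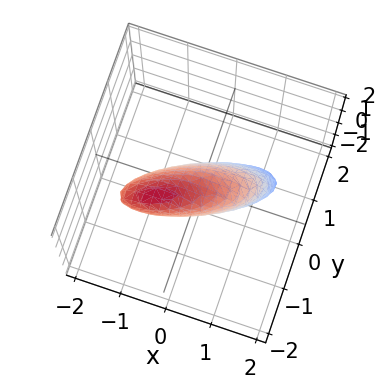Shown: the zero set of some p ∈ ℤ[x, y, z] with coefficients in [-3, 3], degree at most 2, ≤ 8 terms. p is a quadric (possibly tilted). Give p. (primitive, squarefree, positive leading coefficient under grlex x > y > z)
x^2 - 2*x*y + 3*y^2 + 2*y*z + z^2 - 1

(a) deg p = 2. The shape is more complex than any degree-1 surface.
(b) Against the integer gridlines: the z-axis gridline crossings are at z ∈ {-1, 1}; the x-axis gridline crossings are at x ∈ {-1, 1}.
(c) Solving for integer coefficients yields p as stated.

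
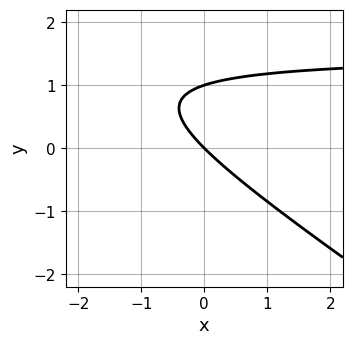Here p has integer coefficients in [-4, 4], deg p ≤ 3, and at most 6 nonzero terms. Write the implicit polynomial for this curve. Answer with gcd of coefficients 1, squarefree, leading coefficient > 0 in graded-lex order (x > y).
2*x*y + 3*y^2 - 3*x - 3*y

First, deg p = 2.
Next, from the axis intercepts and sections: among the integer gridlines, it crosses the y-axis at y ∈ {0, 1}; it crosses the x-axis at the gridline x = 0.
Finally, assembling these constraints gives the stated polynomial.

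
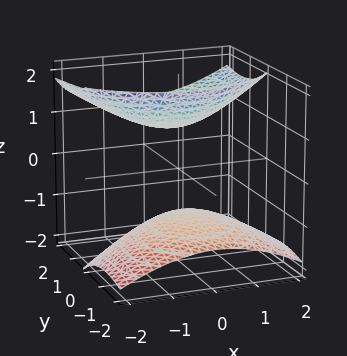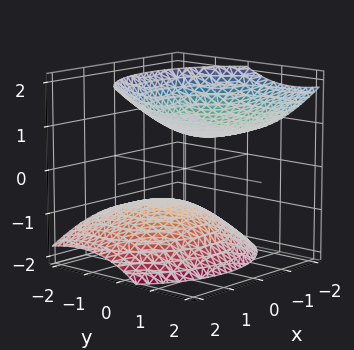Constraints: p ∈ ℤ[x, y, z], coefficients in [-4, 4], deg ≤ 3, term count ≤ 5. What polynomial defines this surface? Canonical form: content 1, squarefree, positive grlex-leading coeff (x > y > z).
2*x^2 + 2*y^2 - 3*y*z - 3*z^2 + 3

First, the picture has 2 separate pieces. Treating them together as one polynomial.
Next, deg p = 2. No degree-1 surface has this shape.
Then, reading off the gridlines: no x-intercept at any integer in the box; it misses every integer gridline on the y-axis; among the integer gridlines, it crosses the z-axis at z ∈ {-1, 1}.
Finally, fitting integer coefficients to these (and the overall shape) gives p.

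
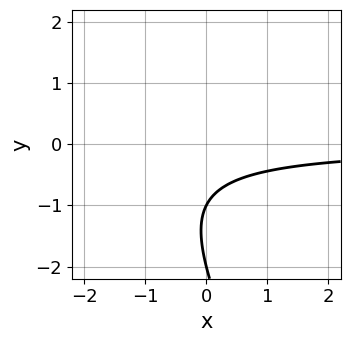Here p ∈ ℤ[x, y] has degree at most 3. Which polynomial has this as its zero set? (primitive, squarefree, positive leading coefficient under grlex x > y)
First, deg p = 2. The shape is more complex than any degree-1 curve.
Next, from the visible intercepts: among the integer gridlines, it crosses the y-axis at y ∈ {-2, -1}; it misses every integer gridline on the x-axis.
Finally, together with the visible shape, these determine p as stated.

2*x*y + y^2 + 3*y + 2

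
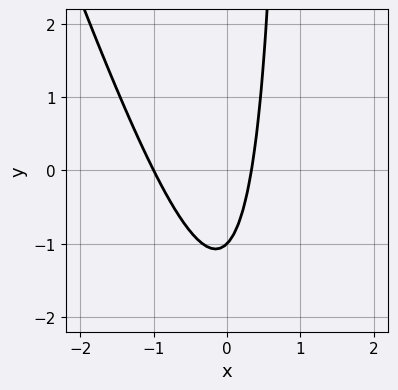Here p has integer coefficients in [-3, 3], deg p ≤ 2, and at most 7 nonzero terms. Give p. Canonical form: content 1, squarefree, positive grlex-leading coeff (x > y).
3*x^2 + x*y + 2*x - y - 1

First, degree: a generic line meets the curve in up to 2 points, so deg p = 2.
Then, from the visible intercepts: it crosses the y-axis at the gridline y = -1; it meets the x-axis at x = -1 (among the integer gridlines).
Finally, putting this together gives p.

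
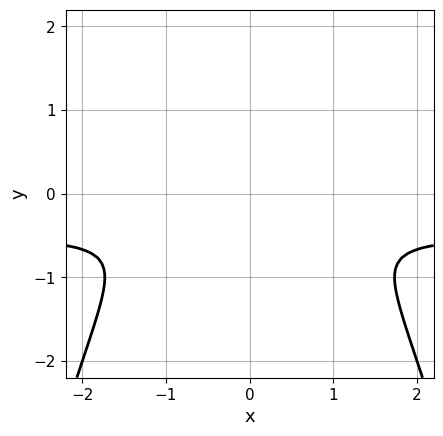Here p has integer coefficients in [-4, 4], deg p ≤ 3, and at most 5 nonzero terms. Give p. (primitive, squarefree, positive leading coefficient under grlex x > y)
2*x^2*y + x^2 + 3*y^2

1. The degree is 3 — no degree-2 curve has this shape.
2. Symmetries: mirror symmetry x ↦ −x ⇒ only even powers of x.
3. Putting this together gives p.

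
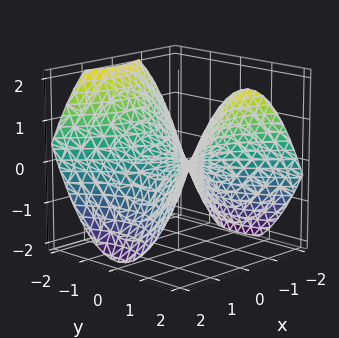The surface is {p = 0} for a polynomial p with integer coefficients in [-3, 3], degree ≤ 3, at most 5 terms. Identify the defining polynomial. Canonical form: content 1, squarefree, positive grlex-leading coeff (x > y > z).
x^2 - y^2 + 2*z

1. Degree: a saddle surface; a quadric, so deg p = 2.
2. Symmetries: it's symmetric under x → −x, forcing even powers of x; the y ↦ −y reflection is a symmetry, so y appears only in even powers.
3. Against the integer gridlines: it meets the y-axis at y = 0 (among the integer gridlines); it crosses the z-axis at the gridline z = 0; one x-axis crossing is at x = 0.
4. Together with the visible shape, these determine p as stated.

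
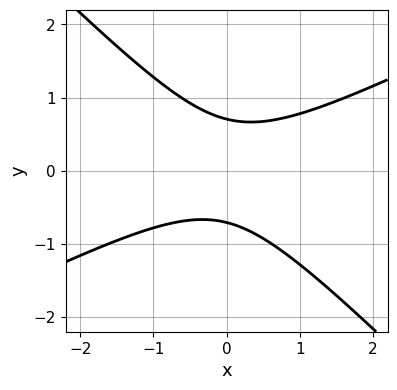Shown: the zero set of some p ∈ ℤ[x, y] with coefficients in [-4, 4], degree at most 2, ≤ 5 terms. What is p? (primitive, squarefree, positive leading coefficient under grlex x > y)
(a) The degree is 2 — no degree-1 curve has this shape.
(b) Against the integer gridlines: the curve avoids every integer x-axis point in the box.
(c) The integer polynomial consistent with all of this is the stated p.

x^2 - x*y - 2*y^2 + 1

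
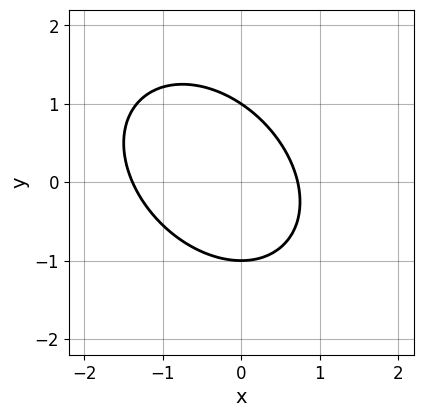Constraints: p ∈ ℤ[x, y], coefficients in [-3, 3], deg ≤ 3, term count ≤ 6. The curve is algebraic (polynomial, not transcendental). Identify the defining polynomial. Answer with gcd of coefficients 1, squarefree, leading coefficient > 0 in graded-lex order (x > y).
3*x^2 + 2*x*y + 3*y^2 + 2*x - 3

Degree: a generic line meets the curve in up to 2 points, so deg p = 2.
From the axis intercepts and sections: the y-axis gridline crossings are at y ∈ {-1, 1}.
These observations pin down the coefficients.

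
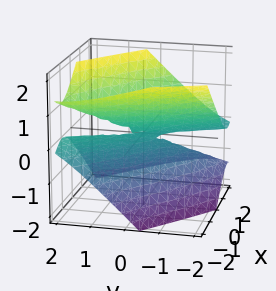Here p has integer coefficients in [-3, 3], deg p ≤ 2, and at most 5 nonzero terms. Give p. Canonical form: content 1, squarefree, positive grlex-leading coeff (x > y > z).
2*x^2 + 3*x*y + y^2 + 2*y*z - 3*z^2

Degree: a generic line meets the surface in up to 2 points, so deg p = 2.
Observable constraints: it crosses the x-axis at the gridline x = 0; it meets the z-axis at z = 0 (among the integer gridlines).
Together with the visible shape, these determine p as stated.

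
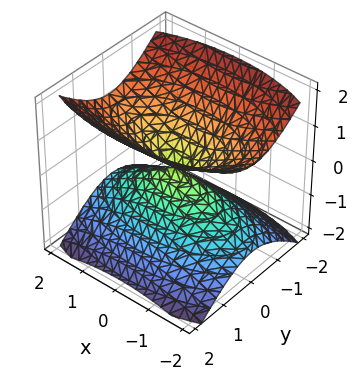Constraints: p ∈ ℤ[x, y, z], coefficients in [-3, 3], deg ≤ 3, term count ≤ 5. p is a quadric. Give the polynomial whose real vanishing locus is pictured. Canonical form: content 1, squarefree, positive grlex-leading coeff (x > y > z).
x^2 + 3*y^2 - 3*z^2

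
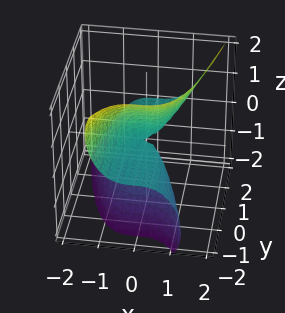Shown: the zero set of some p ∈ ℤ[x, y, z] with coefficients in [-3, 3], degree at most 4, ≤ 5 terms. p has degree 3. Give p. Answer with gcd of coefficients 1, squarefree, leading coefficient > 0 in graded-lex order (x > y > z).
3*x^3 - z^3 - 3*y*z

(a) Degree: a generic line meets the surface in up to 3 points, so deg p = 3.
(b) Against the integer gridlines: every point of the y-axis in the box is on the surface; one x-axis crossing is at x = 0.
(c) Solving for integer coefficients yields p as stated.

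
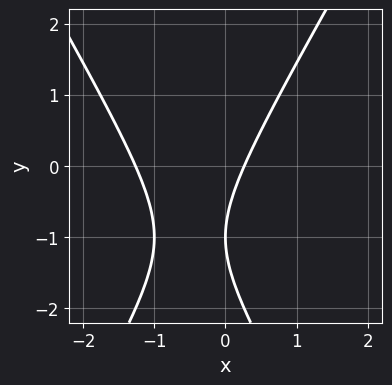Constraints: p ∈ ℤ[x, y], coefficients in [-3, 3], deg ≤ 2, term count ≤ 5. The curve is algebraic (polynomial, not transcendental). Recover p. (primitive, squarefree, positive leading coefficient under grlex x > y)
3*x^2 - y^2 + 3*x - 2*y - 1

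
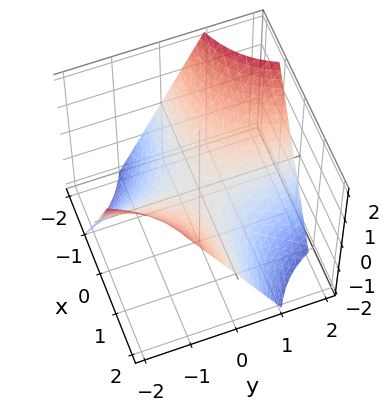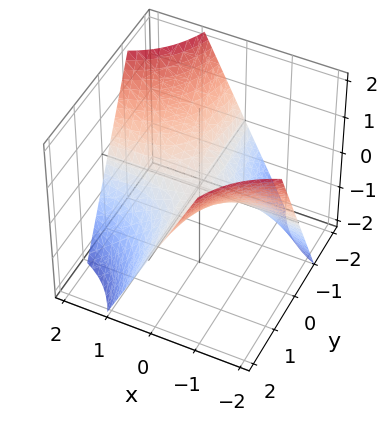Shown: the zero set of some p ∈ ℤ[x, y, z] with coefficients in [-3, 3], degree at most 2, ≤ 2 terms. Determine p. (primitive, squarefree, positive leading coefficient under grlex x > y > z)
(a) deg p = 2. A saddle surface; a quadric.
(b) Reading off the gridlines: the visible y-axis segment lies entirely on the surface; it crosses the z-axis at the gridline z = 0; every point of the x-axis in the box is on the surface.
(c) These observations pin down the coefficients.

x*y + z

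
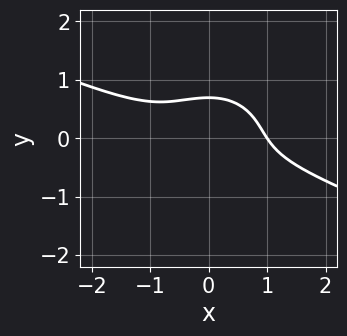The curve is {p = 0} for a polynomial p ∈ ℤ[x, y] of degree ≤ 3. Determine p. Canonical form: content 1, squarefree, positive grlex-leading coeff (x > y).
x^3 + 2*x^2*y + 3*y^3 - 1

First, degree: a generic line meets the curve in up to 3 points, so deg p = 3.
Next, observable constraints: it crosses the x-axis at the gridline x = 1.
Finally, together with the visible shape, these determine p as stated.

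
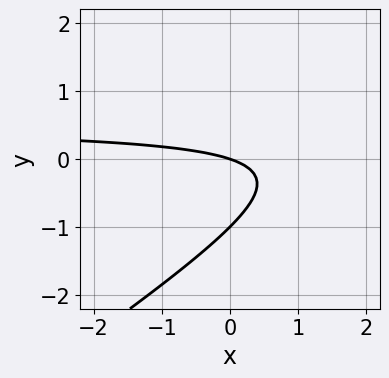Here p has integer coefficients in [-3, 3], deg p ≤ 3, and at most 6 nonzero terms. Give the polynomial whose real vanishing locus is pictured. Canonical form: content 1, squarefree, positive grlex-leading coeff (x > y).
2*x*y - 3*y^2 - x - 3*y

The degree is 2 — no degree-1 curve has this shape.
Reading off the gridlines: among the integer gridlines, it crosses the y-axis at y ∈ {-1, 0}; one x-axis crossing is at x = 0.
Fitting integer coefficients to these (and the overall shape) gives p.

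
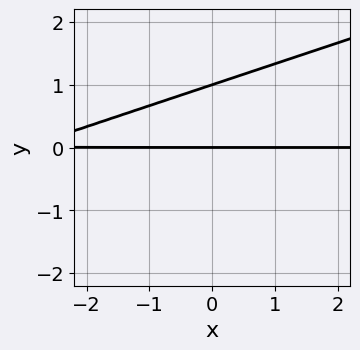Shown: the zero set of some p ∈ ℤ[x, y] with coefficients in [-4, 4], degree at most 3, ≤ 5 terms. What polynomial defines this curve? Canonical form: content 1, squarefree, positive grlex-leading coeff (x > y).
First, degree: no degree-1 curve has this shape, so deg p = 2.
Then, reading off the gridlines: the y-axis gridline crossings are at y ∈ {0, 1}; the visible x-axis segment lies entirely on the curve.
Finally, the integer polynomial consistent with all of this is the stated p.

x*y - 3*y^2 + 3*y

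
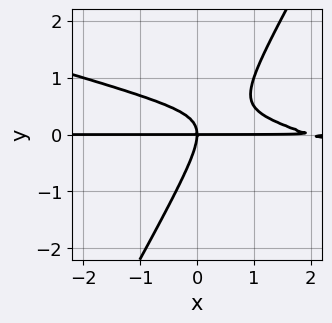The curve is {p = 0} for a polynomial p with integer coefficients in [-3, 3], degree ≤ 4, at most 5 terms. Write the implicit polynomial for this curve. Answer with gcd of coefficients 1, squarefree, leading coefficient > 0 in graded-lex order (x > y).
First, the degree is 3 — the shape is more complex than any degree-2 curve.
Then, reading off the gridlines: one y-axis crossing is at y = 0; every point of the x-axis in the box is on the curve.
Finally, matching integer coefficients to the picture gives p.

x^2*y + 3*x*y^2 - 2*y^3 - 2*x*y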